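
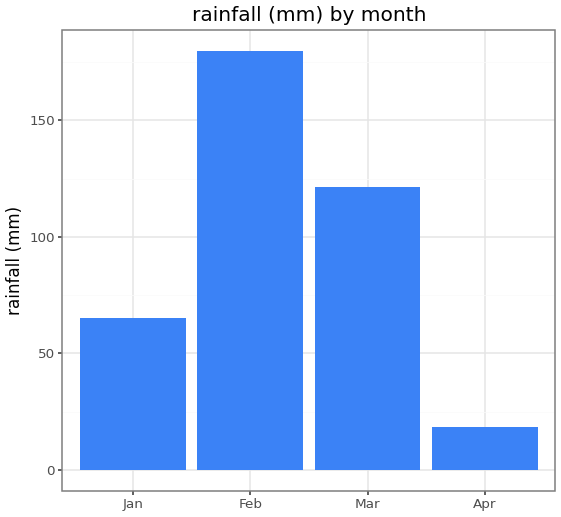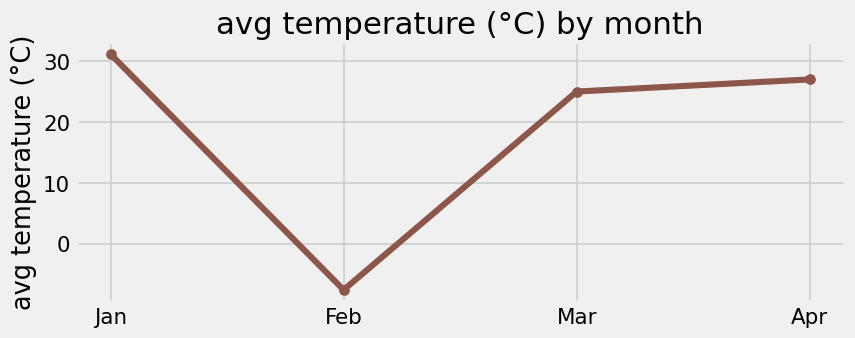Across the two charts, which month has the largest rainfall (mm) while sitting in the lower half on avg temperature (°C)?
Chart 2 median avg temperature (°C) ≈ 25; below-median months: Feb, Mar. Among those, Feb has the highest rainfall (mm) (≈ 180).

Feb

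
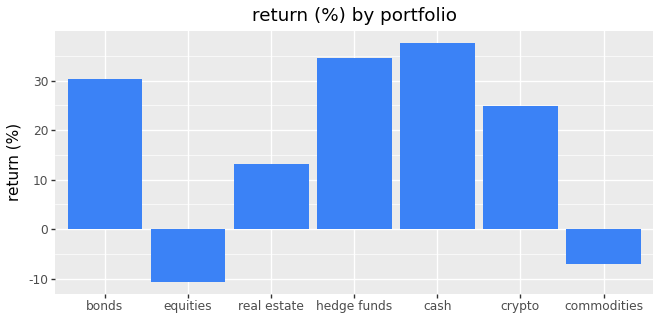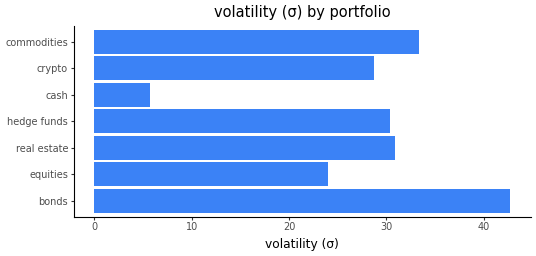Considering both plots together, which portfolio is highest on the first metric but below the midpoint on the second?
Chart 2 median volatility (σ) ≈ 30; below-median portfolios: equities, cash, crypto. Among those, cash has the highest return (%) (≈ 40).

cash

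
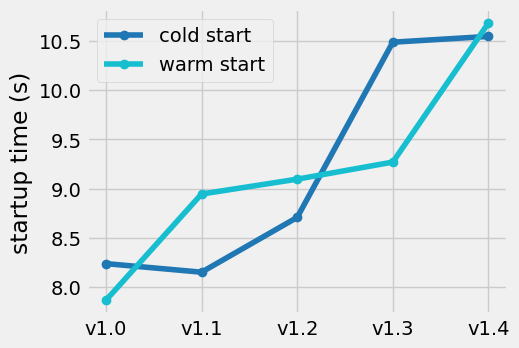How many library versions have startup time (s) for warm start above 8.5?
Above 8.5: v1.1, v1.2, v1.3, v1.4.

4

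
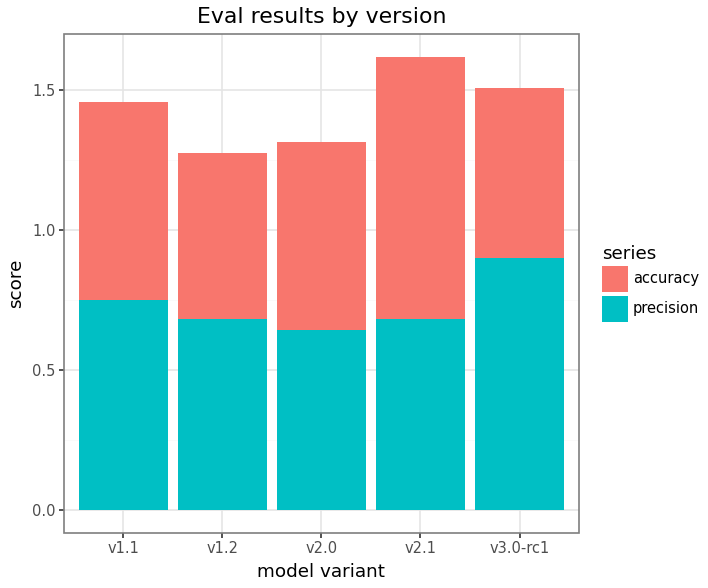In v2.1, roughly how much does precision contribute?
≈ 0.6

precision top ≈ 0.6, bottom ≈ 0.0; segment ≈ 0.6.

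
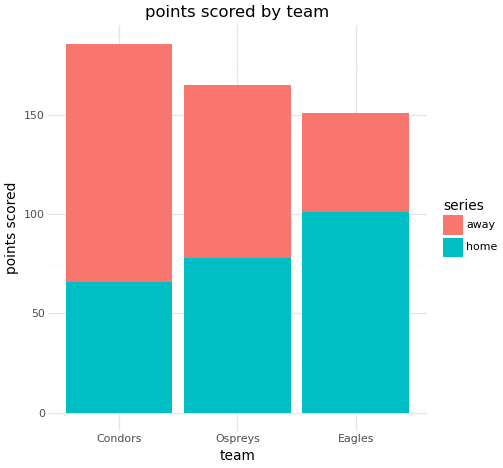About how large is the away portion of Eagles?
≈ 60

away top ≈ 160, bottom ≈ 100; segment ≈ 60.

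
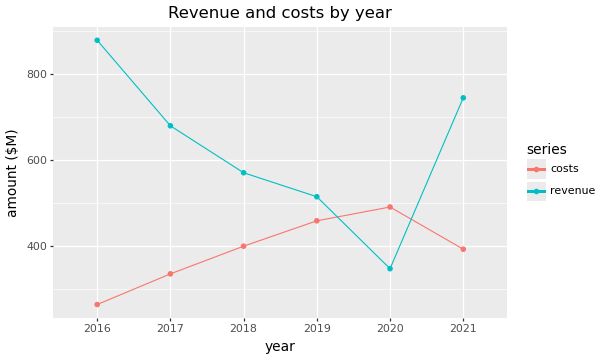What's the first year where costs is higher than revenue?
2020

2019: costs ≈ 500 vs revenue ≈ 500 (not yet); 2020: costs ≈ 500 vs revenue ≈ 300 (first crossover).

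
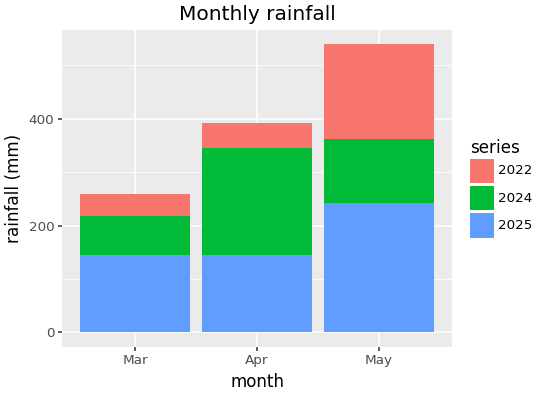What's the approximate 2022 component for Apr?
2022 top ≈ 400, bottom ≈ 350; segment ≈ 50.

≈ 50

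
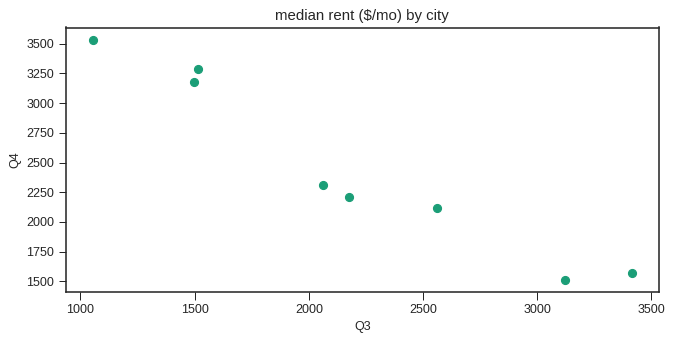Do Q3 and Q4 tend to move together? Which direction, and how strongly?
negative, strong

Points are negatively correlated; strong (|r| ≈ 1.0).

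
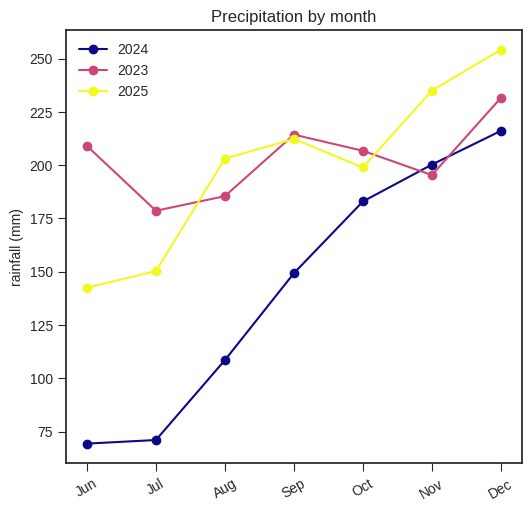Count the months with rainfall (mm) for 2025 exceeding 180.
5

Above 180: Aug, Sep, Oct, Nov, Dec.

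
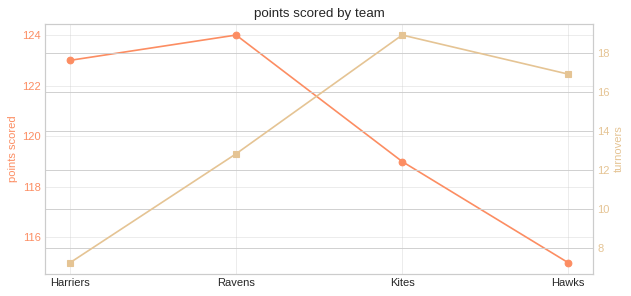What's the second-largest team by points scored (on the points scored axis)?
Top 3 (on the points scored axis): Ravens ≈ 124, Harriers ≈ 123, Kites ≈ 119.

Harriers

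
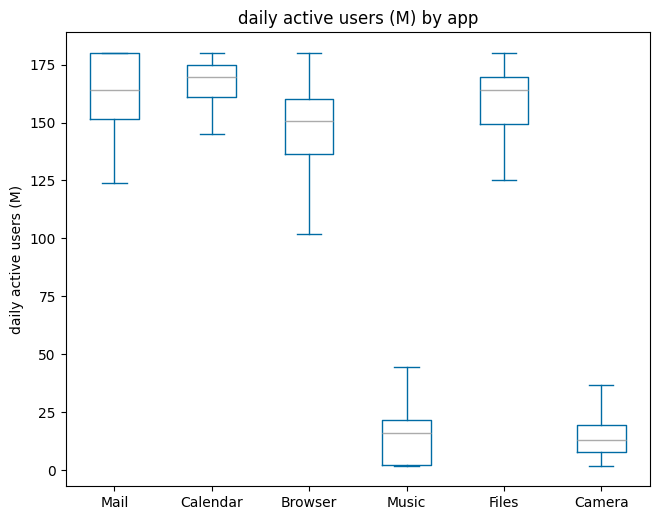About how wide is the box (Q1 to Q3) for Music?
Q3 ≈ 20, Q1 ≈ 0; IQR ≈ 20.

≈ 20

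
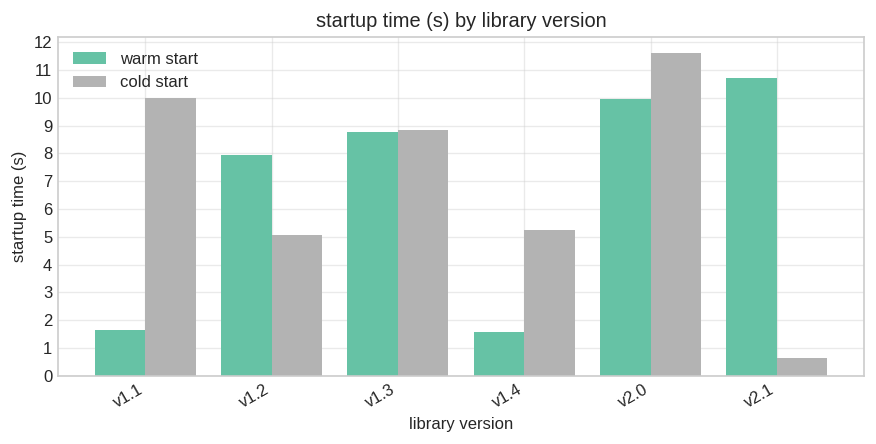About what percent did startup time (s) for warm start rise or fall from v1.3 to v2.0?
≈ +11.1%

v1.3 ≈ 9, v2.0 ≈ 10; (10 − 9) / 9 ≈ +11.1%.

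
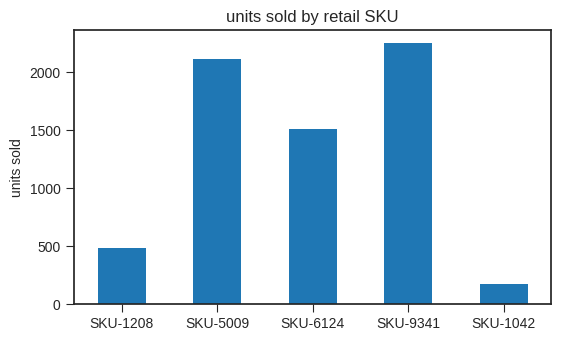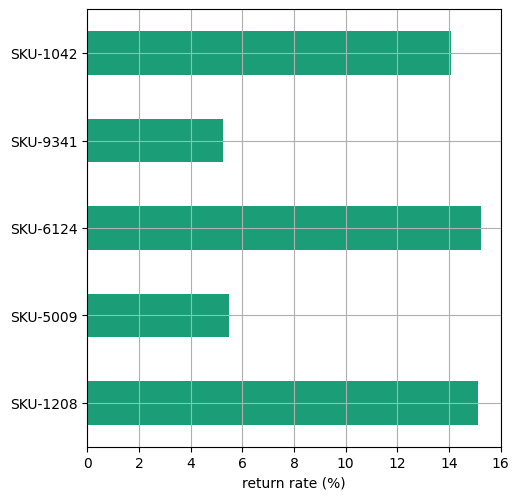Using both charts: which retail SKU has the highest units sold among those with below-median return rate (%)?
SKU-9341

Chart 2 median return rate (%) ≈ 14; below-median retail SKUs: SKU-5009, SKU-9341. Among those, SKU-9341 has the highest units sold (≈ 2500).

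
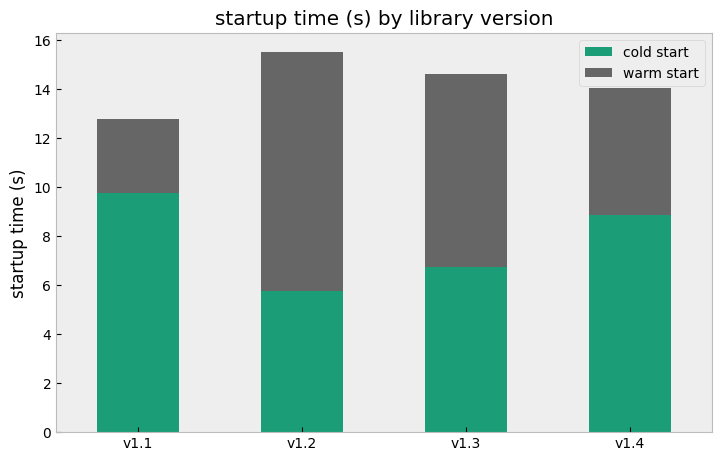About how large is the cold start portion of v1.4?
≈ 8

cold start top ≈ 8, bottom ≈ 0; segment ≈ 8.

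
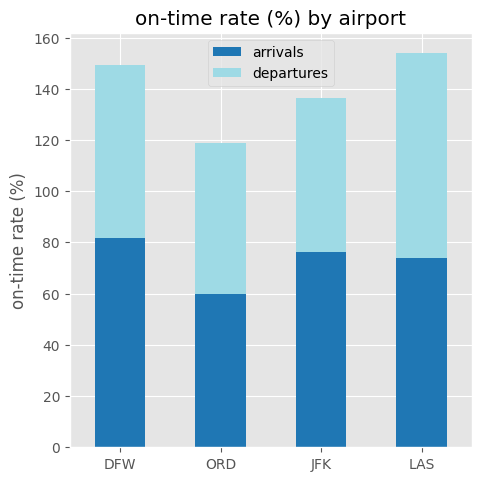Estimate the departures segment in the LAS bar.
≈ 80

departures top ≈ 160, bottom ≈ 80; segment ≈ 80.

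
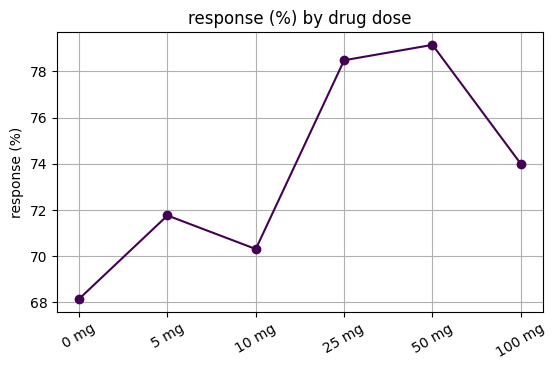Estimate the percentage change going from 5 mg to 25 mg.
5 mg ≈ 72, 25 mg ≈ 78; (78 − 72) / 72 ≈ +8.3%.

≈ +8.3%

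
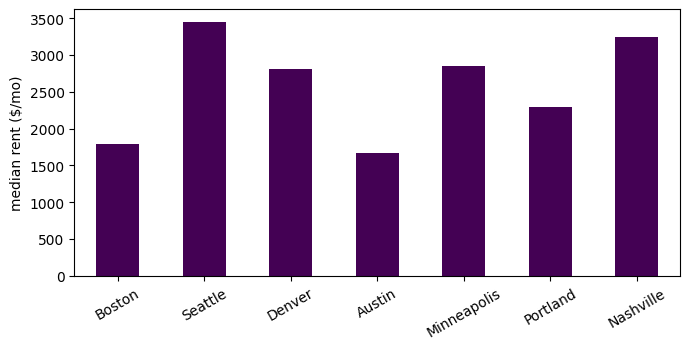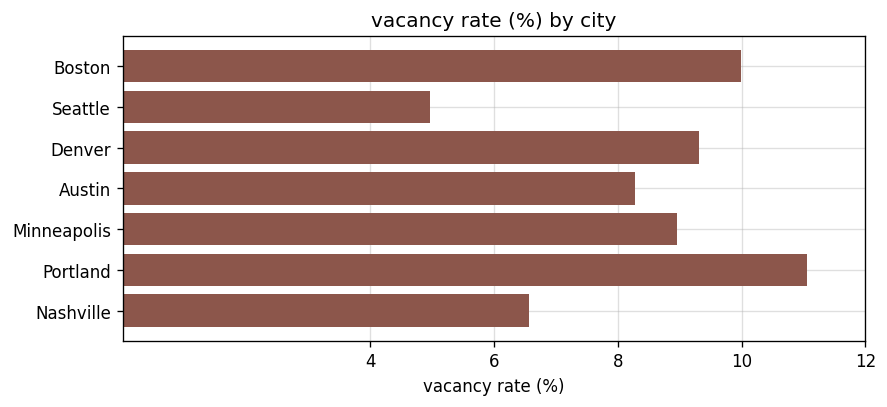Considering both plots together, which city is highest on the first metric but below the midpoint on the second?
Chart 2 median vacancy rate (%) ≈ 8; below-median cities: Seattle, Austin, Nashville. Among those, Seattle has the highest median rent ($/mo) (≈ 3500).

Seattle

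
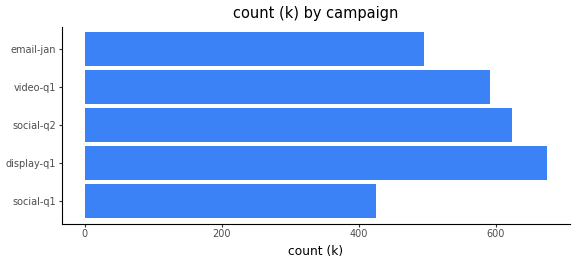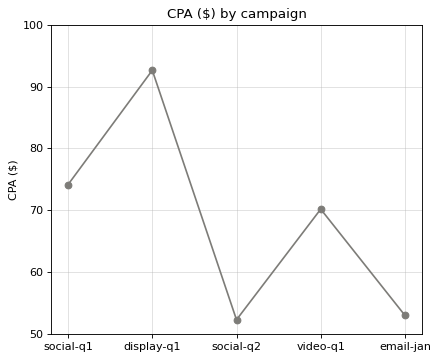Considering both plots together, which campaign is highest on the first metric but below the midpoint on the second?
social-q2

Chart 2 median CPA ($) ≈ 70; below-median campaigns: social-q2, email-jan. Among those, social-q2 has the highest count (k) (≈ 600).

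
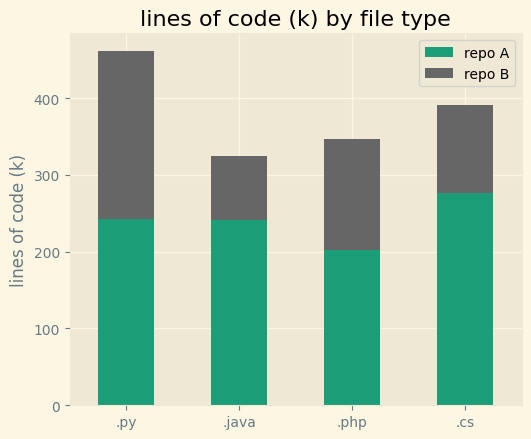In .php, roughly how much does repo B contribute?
≈ 150

repo B top ≈ 350, bottom ≈ 200; segment ≈ 150.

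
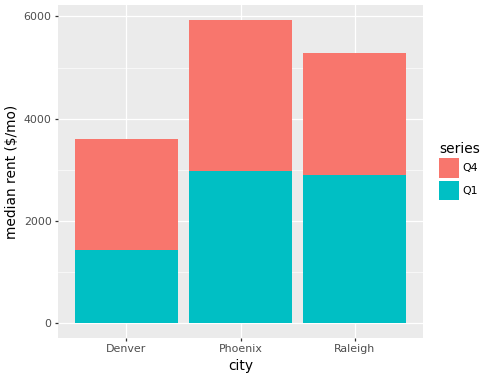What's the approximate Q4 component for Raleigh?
≈ 2500

Q4 top ≈ 5500, bottom ≈ 3000; segment ≈ 2500.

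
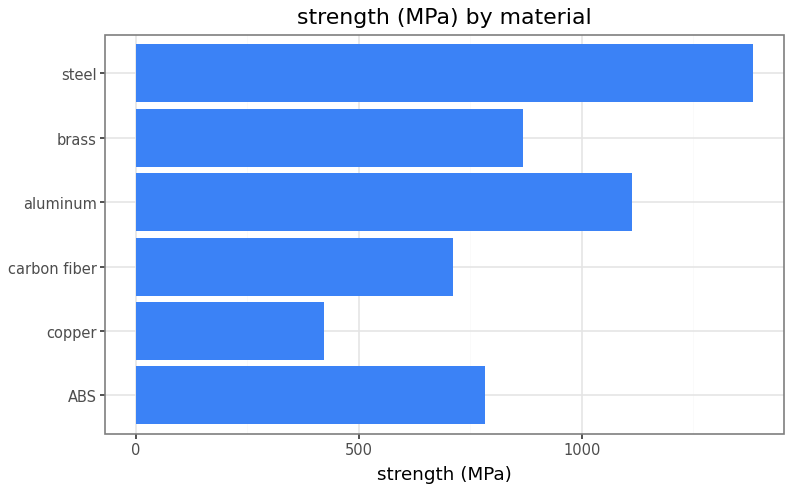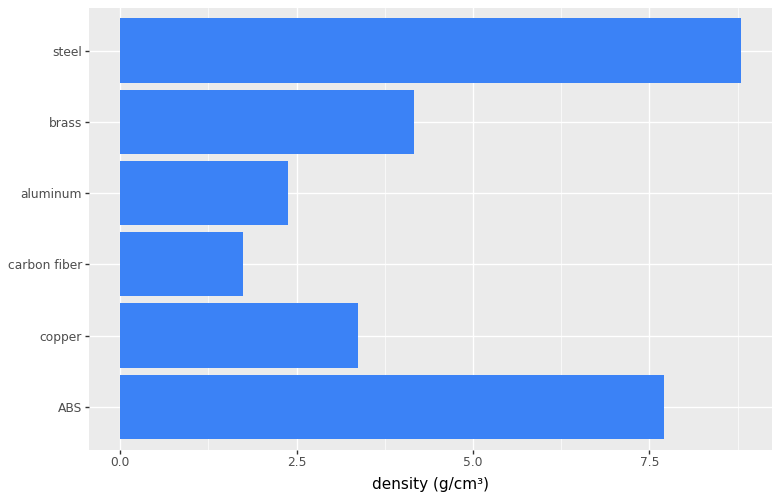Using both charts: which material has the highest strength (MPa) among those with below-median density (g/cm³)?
Chart 2 median density (g/cm³) ≈ 4; below-median materials: copper, carbon fiber, aluminum. Among those, aluminum has the highest strength (MPa) (≈ 1200).

aluminum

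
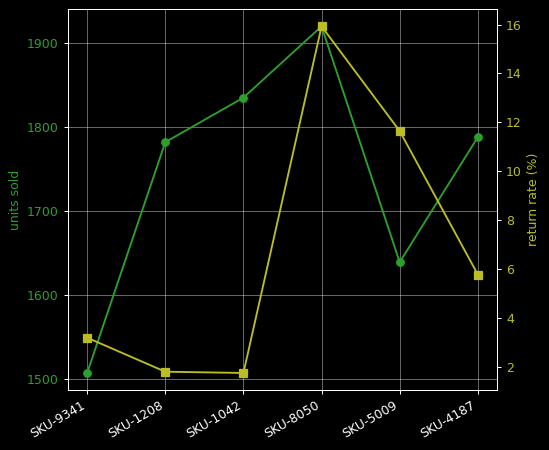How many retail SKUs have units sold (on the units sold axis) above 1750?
4

Above 1750: SKU-1208, SKU-1042, SKU-8050, SKU-4187.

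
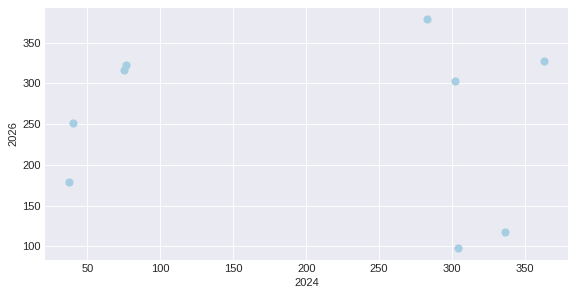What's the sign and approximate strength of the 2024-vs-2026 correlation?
Points are roughly uncorrelated; weak (|r| ≈ 0.1).

no clear correlation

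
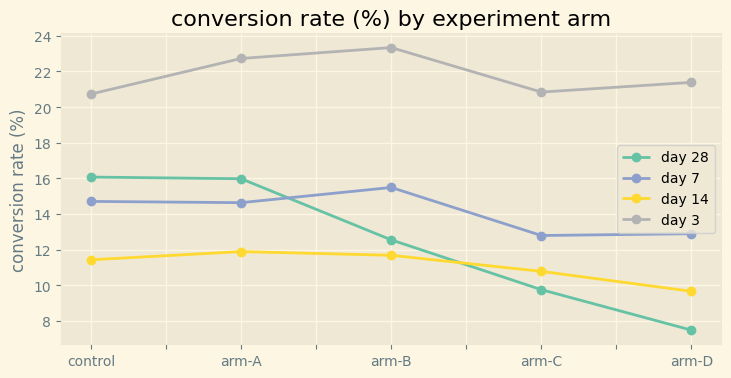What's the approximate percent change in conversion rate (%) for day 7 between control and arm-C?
≈ -14.3%

control ≈ 14, arm-C ≈ 12; (12 − 14) / 14 ≈ -14.3%.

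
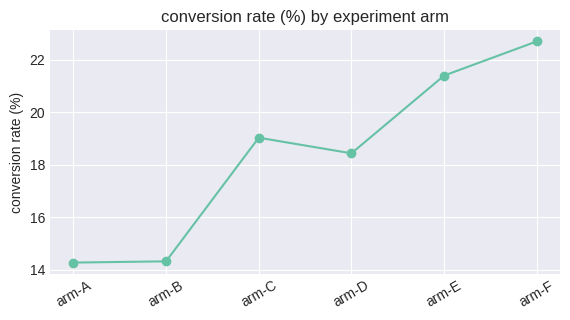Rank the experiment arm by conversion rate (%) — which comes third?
Top 4: arm-F ≈ 23, arm-E ≈ 21, arm-C ≈ 19, arm-D ≈ 18.

arm-C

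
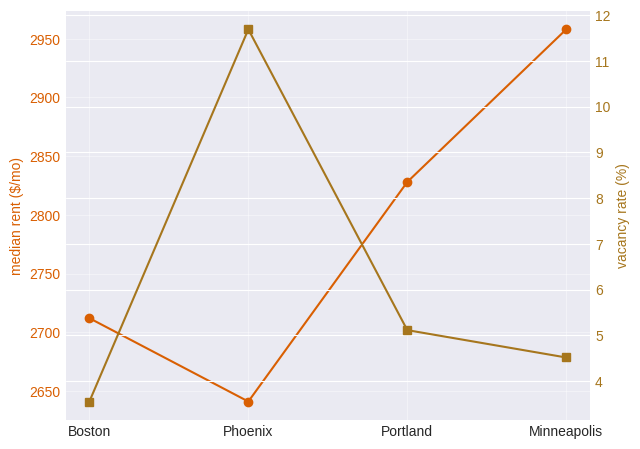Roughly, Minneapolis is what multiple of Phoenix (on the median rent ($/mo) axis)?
≈ 1.11×

Minneapolis ≈ 2950, Phoenix ≈ 2650; 2950/2650 ≈ 1.11.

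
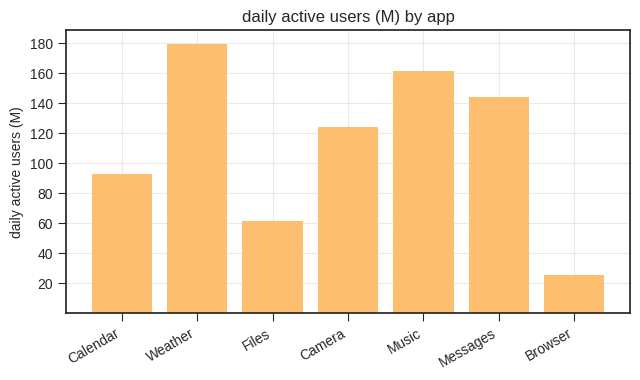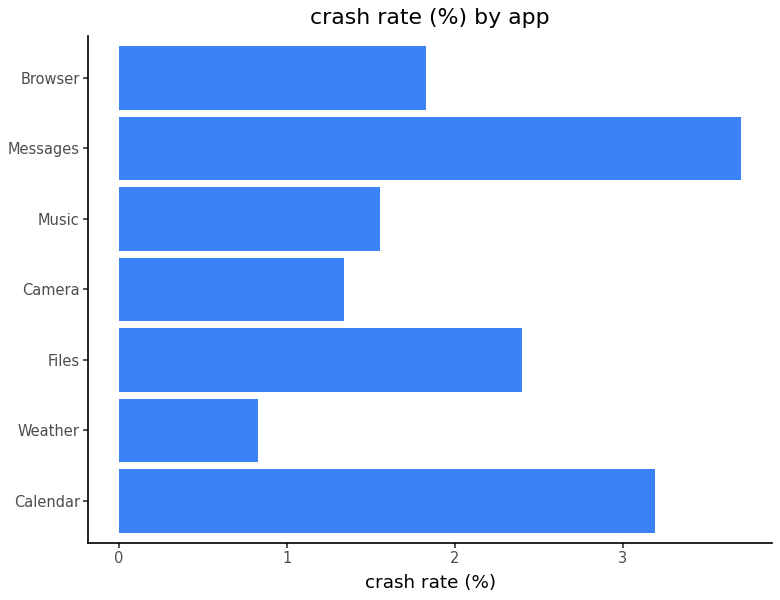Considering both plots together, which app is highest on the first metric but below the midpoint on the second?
Chart 2 median crash rate (%) ≈ 2; below-median apps: Weather, Camera, Music. Among those, Weather has the highest daily active users (M) (≈ 180).

Weather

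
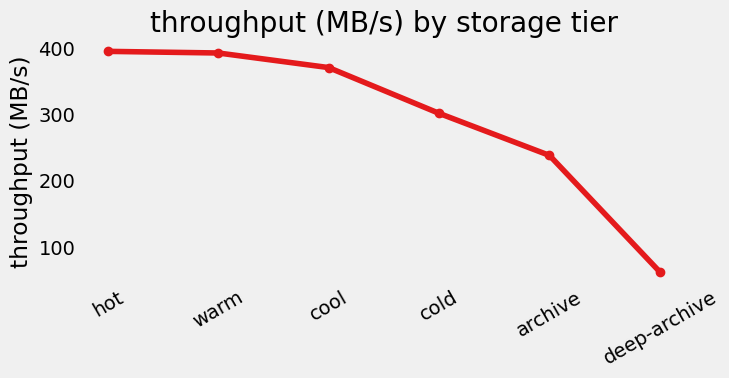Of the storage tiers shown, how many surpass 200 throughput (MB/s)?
Above 200: hot, warm, cool, cold, archive.

5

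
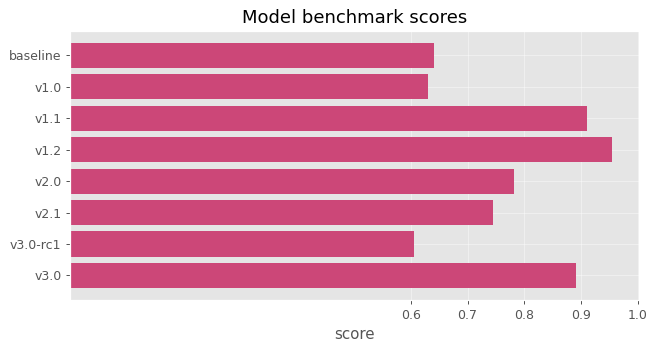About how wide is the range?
Max v1.2 ≈ 1.0, min v3.0-rc1 ≈ 0.6; range ≈ 0.4.

≈ 0.4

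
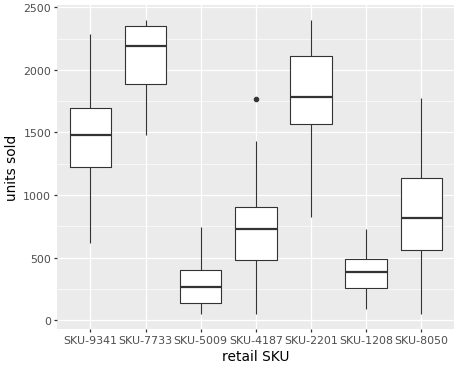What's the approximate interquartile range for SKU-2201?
≈ 600

Q3 ≈ 2200, Q1 ≈ 1600; IQR ≈ 600.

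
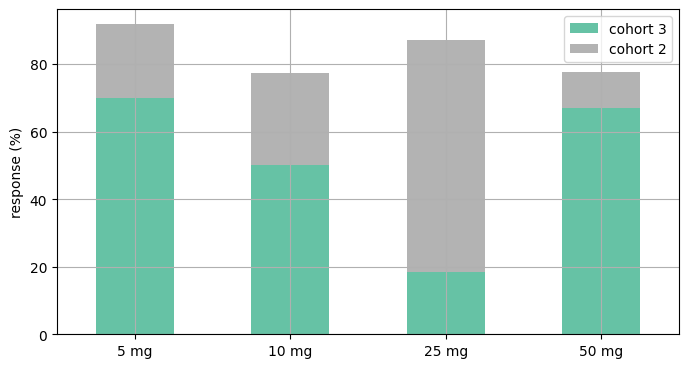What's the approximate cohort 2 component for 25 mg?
≈ 70

cohort 2 top ≈ 90, bottom ≈ 20; segment ≈ 70.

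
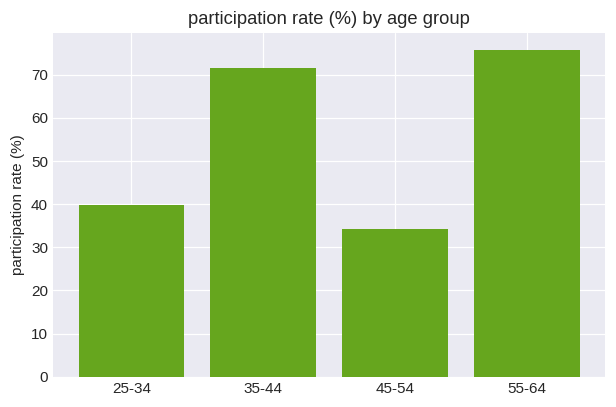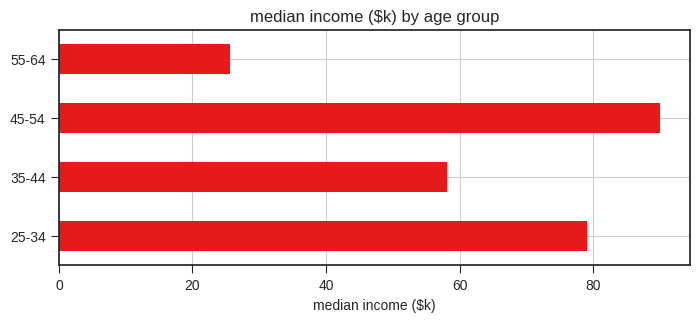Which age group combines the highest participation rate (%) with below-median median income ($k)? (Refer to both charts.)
Chart 2 median median income ($k) ≈ 70; below-median age groups: 35-44, 55-64. Among those, 55-64 has the highest participation rate (%) (≈ 80).

55-64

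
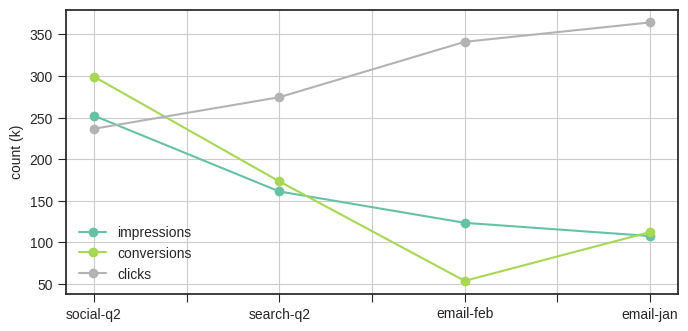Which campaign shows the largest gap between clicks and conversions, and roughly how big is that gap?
email-feb, ≈ 300 k

email-feb: clicks ≈ 350, conversions ≈ 50 → gap ≈ 300. Next-largest (email-jan) is only ≈ 250.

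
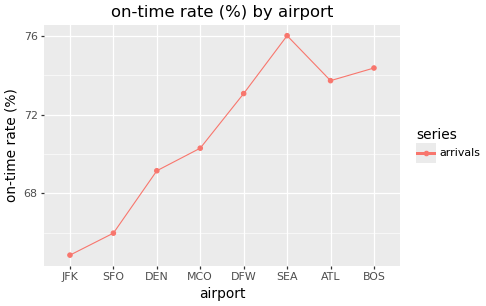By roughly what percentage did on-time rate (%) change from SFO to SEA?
SFO ≈ 66, SEA ≈ 76; (76 − 66) / 66 ≈ +15.2%.

≈ +15.2%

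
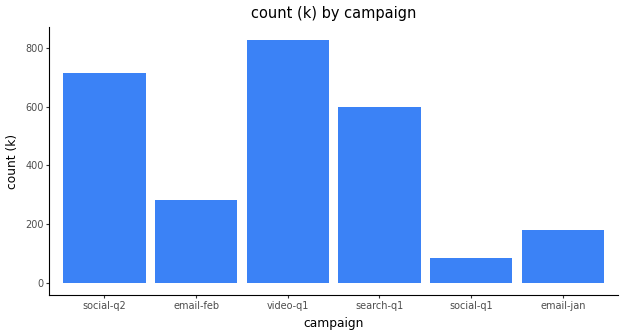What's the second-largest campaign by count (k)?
Top 3: video-q1 ≈ 800, social-q2 ≈ 700, search-q1 ≈ 600.

social-q2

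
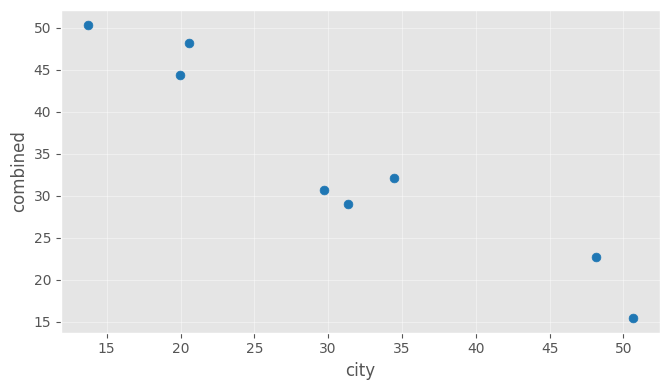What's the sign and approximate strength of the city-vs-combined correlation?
Points are negatively correlated; strong (|r| ≈ 1.0).

negative, strong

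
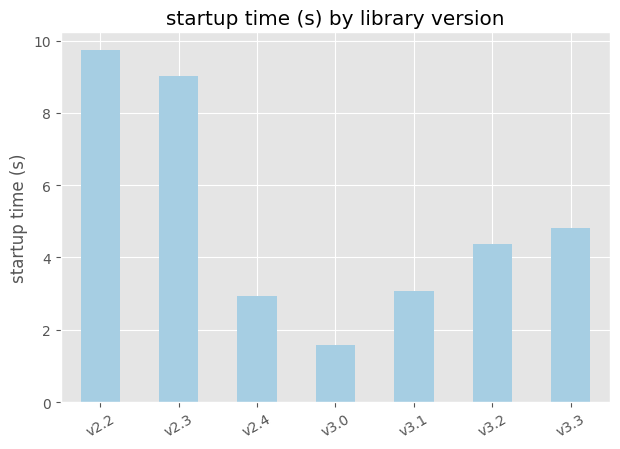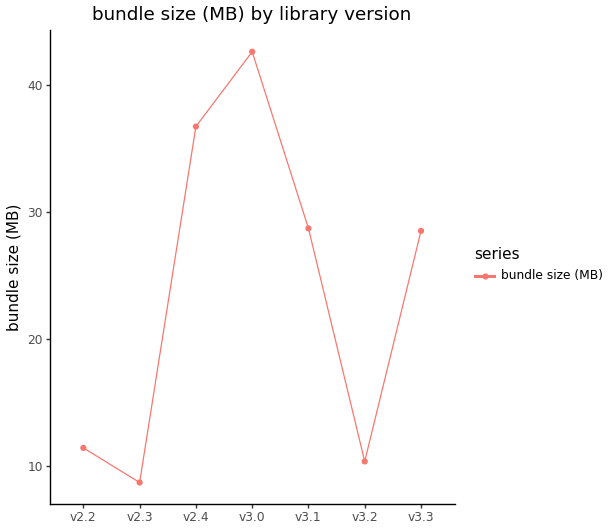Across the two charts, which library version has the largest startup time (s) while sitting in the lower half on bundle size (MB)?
v2.2

Chart 2 median bundle size (MB) ≈ 30; below-median library versions: v2.2, v2.3, v3.2. Among those, v2.2 has the highest startup time (s) (≈ 10).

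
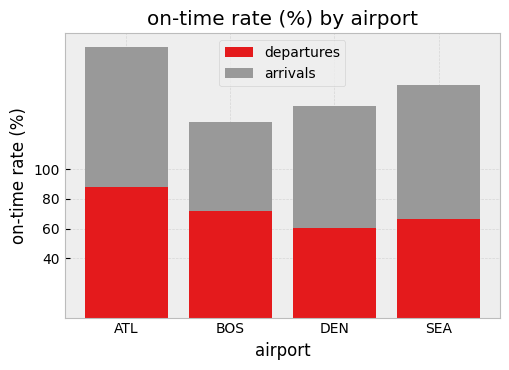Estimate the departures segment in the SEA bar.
≈ 60

departures top ≈ 60, bottom ≈ 0; segment ≈ 60.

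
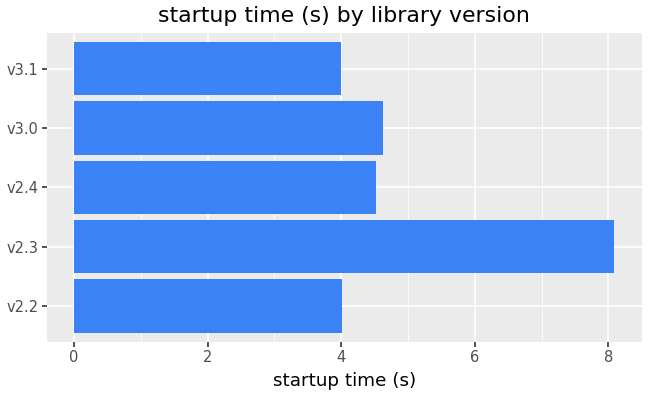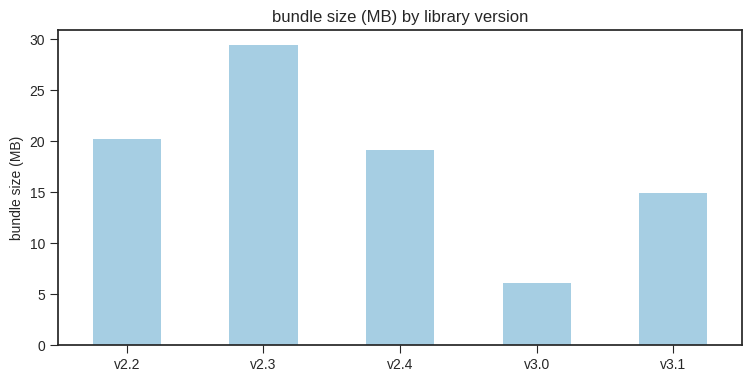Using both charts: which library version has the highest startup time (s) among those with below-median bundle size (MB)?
Chart 2 median bundle size (MB) ≈ 20; below-median library versions: v3.0, v3.1. Among those, v3.0 has the highest startup time (s) (≈ 5).

v3.0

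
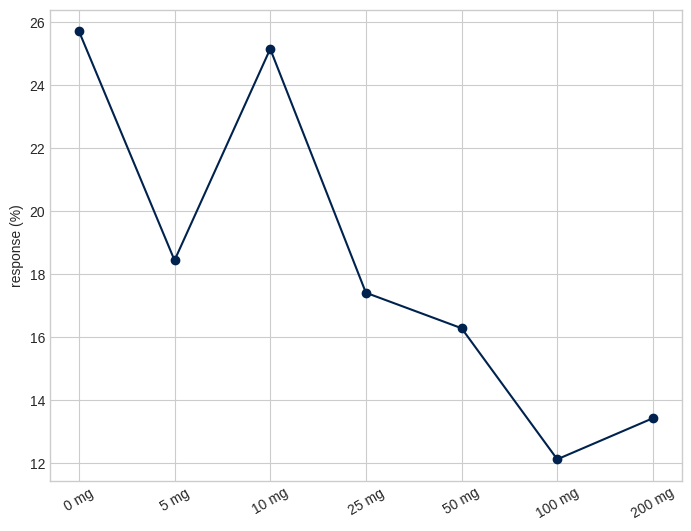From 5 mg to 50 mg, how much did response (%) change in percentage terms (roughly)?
≈ -11.1%

5 mg ≈ 18, 50 mg ≈ 16; (16 − 18) / 18 ≈ -11.1%.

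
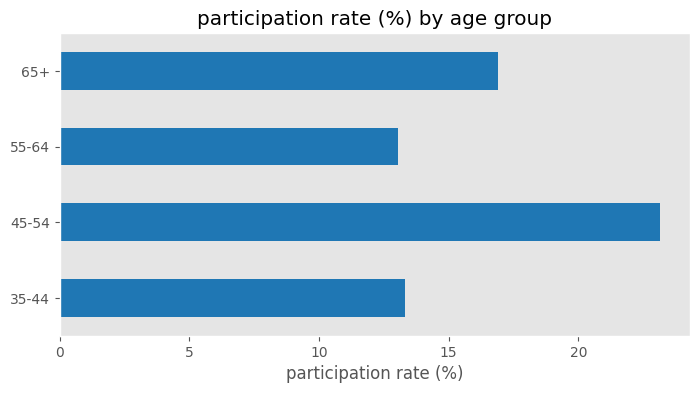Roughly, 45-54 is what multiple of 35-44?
45-54 ≈ 24, 35-44 ≈ 14; 24/14 ≈ 1.71.

≈ 1.71×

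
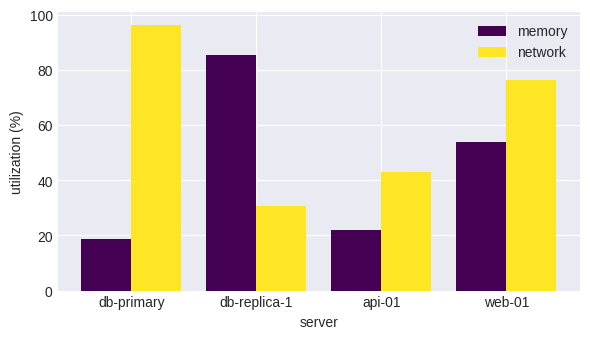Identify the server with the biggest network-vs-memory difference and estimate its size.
db-primary: network ≈ 100, memory ≈ 20 → gap ≈ 80. Next-largest (db-replica-1) is only ≈ 60.

db-primary, ≈ 80 %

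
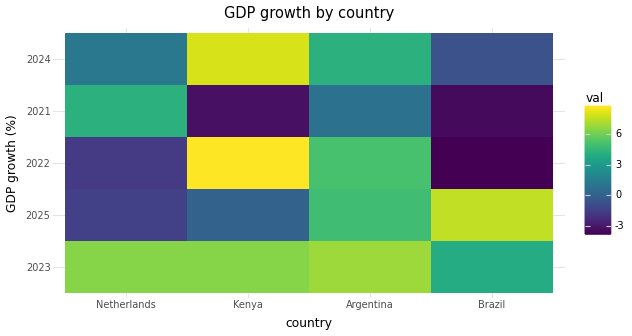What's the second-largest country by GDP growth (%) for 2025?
Top 3 for 2025: Brazil ≈ 8, Argentina ≈ 4, Kenya ≈ 0.

Argentina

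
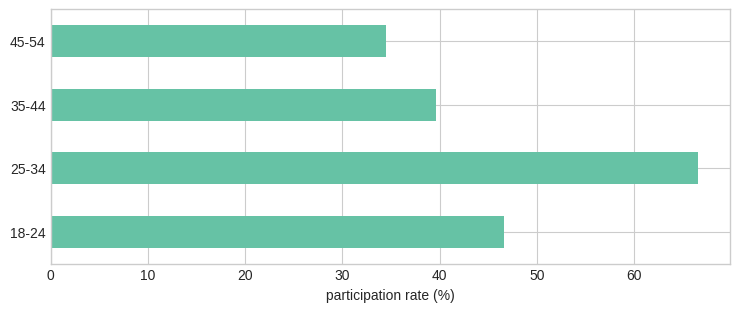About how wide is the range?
Max 25-34 ≈ 70, min 45-54 ≈ 30; range ≈ 40.

≈ 40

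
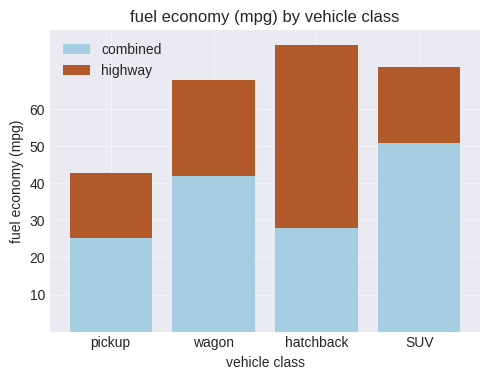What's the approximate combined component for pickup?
≈ 30

combined top ≈ 30, bottom ≈ 0; segment ≈ 30.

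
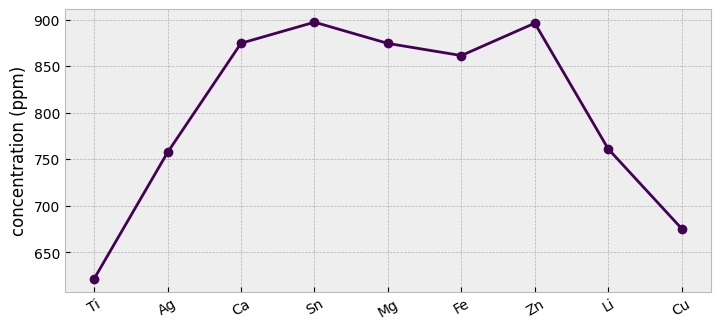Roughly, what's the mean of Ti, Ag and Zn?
≈ 758

(625 + 750 + 900) / 3 ≈ 758.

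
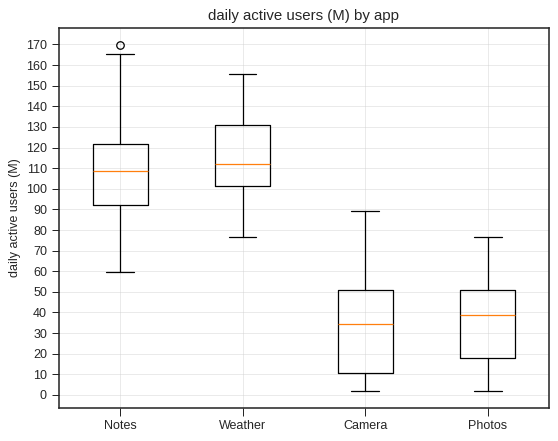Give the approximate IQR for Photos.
≈ 30

Q3 ≈ 50, Q1 ≈ 20; IQR ≈ 30.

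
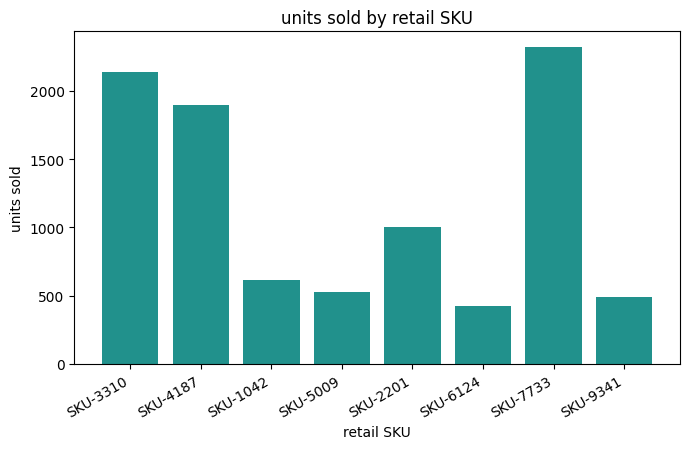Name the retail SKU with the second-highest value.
Top 3: SKU-7733 ≈ 2400, SKU-3310 ≈ 2200, SKU-4187 ≈ 2000.

SKU-3310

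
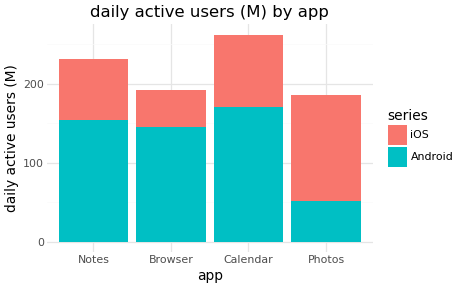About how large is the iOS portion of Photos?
iOS top ≈ 175, bottom ≈ 50; segment ≈ 125.

≈ 125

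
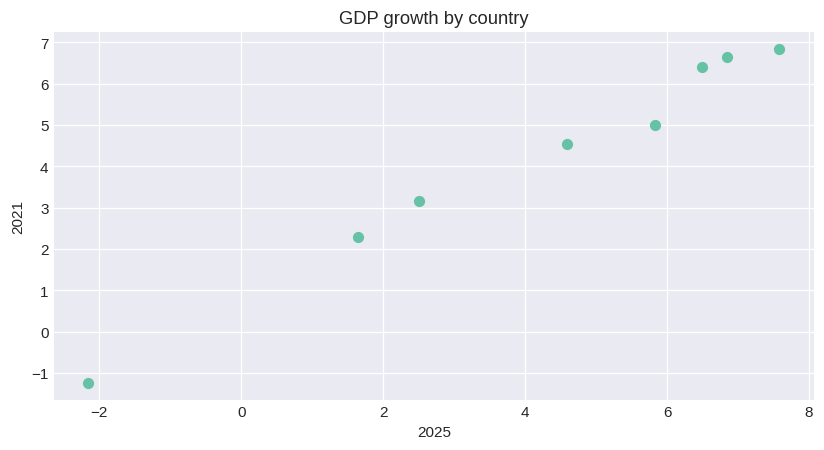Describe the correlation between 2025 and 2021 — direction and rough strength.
Points are positively correlated; strong (|r| ≈ 1.0).

positive, strong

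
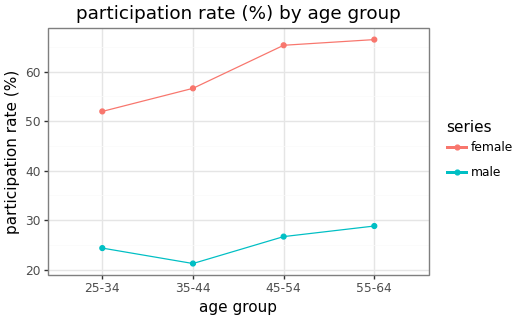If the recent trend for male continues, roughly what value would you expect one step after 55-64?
Last three: 20, 25, 30 → slope ≈ 5/step → next ≈ 35.

≈ 35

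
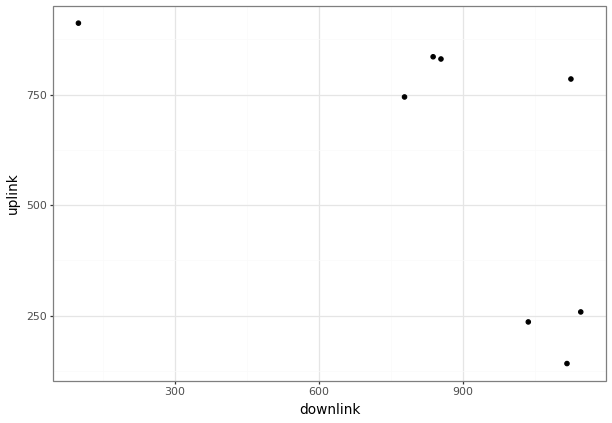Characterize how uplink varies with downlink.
Points are negatively correlated; moderate (|r| ≈ 0.6).

negative, moderate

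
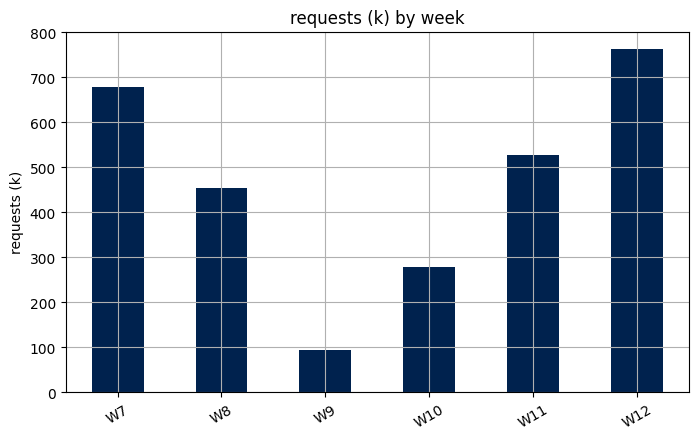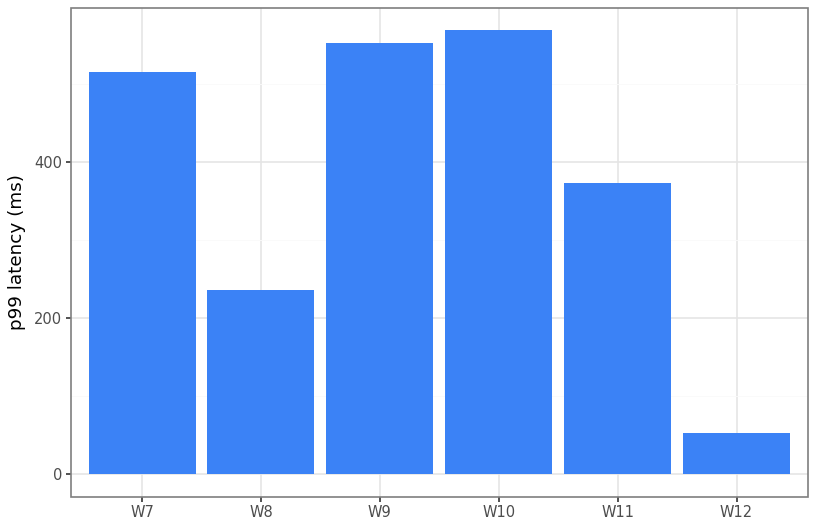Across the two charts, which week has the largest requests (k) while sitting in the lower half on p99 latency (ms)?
Chart 2 median p99 latency (ms) ≈ 400; below-median weeks: W8, W11, W12. Among those, W12 has the highest requests (k) (≈ 800).

W12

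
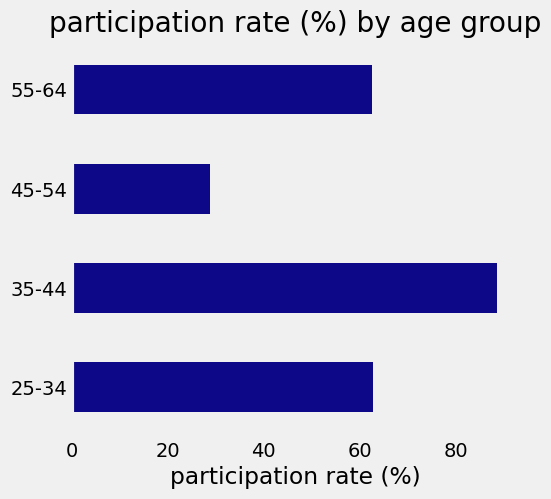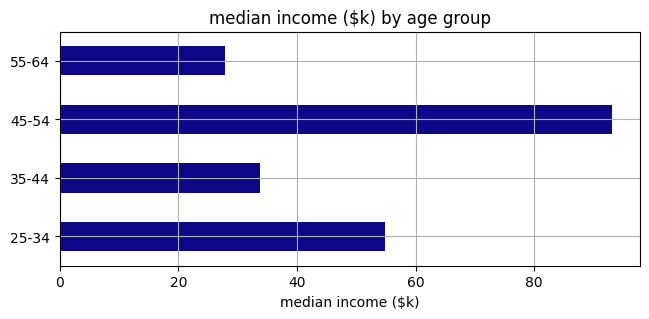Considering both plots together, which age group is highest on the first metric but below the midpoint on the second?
Chart 2 median median income ($k) ≈ 40; below-median age groups: 35-44, 55-64. Among those, 35-44 has the highest participation rate (%) (≈ 90).

35-44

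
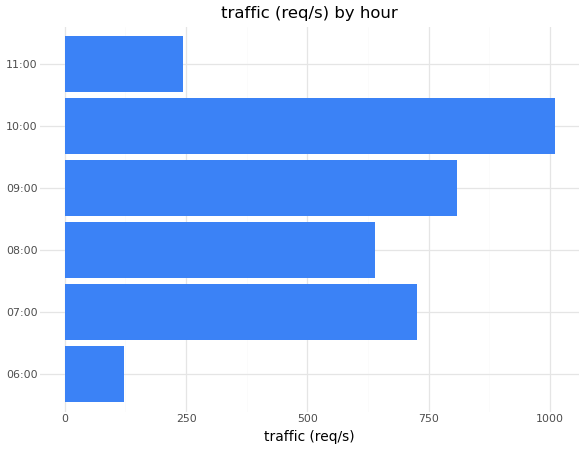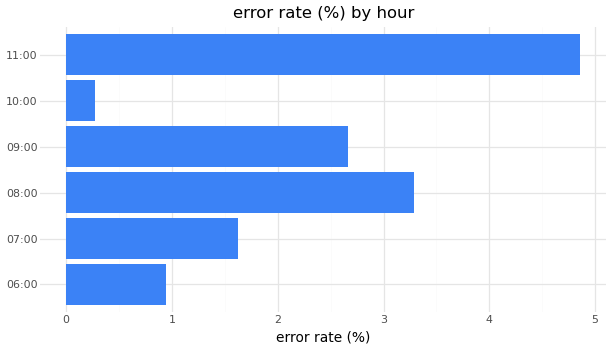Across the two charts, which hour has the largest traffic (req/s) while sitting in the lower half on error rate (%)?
Chart 2 median error rate (%) ≈ 2; below-median hours: 06:00, 07:00, 10:00. Among those, 10:00 has the highest traffic (req/s) (≈ 1000).

10:00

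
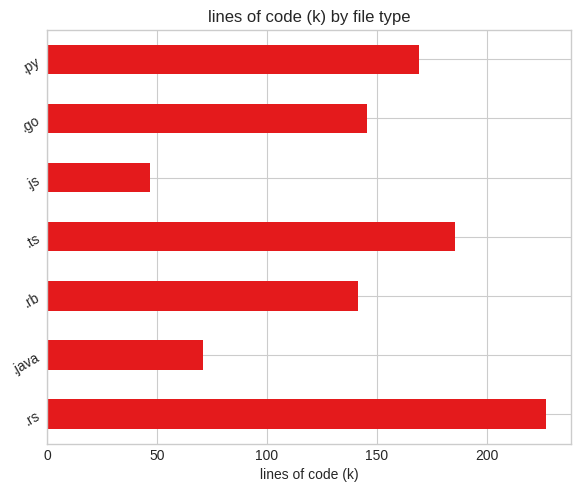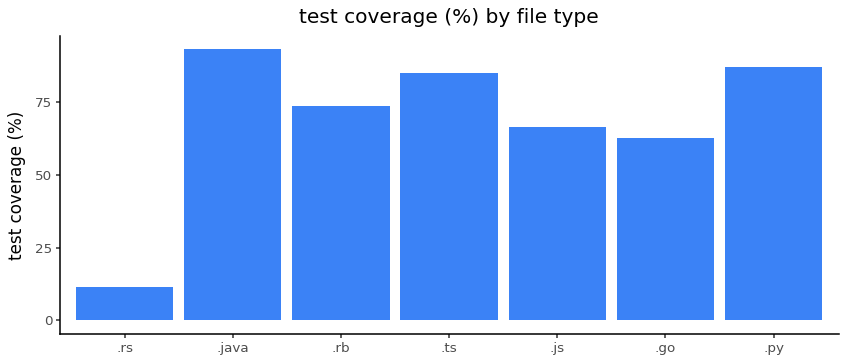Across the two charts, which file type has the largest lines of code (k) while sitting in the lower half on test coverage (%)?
Chart 2 median test coverage (%) ≈ 70; below-median file types: .rs, .js, .go. Among those, .rs has the highest lines of code (k) (≈ 225).

.rs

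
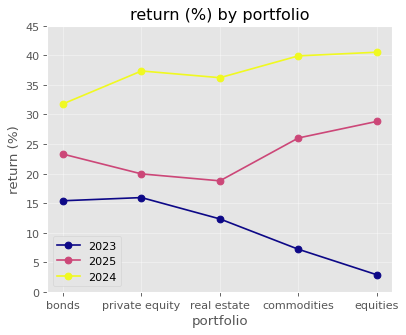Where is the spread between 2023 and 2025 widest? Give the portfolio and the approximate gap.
equities: 2023 ≈ 5, 2025 ≈ 30 → gap ≈ 25. Next-largest (commodities) is only ≈ 20.

equities, ≈ 25 %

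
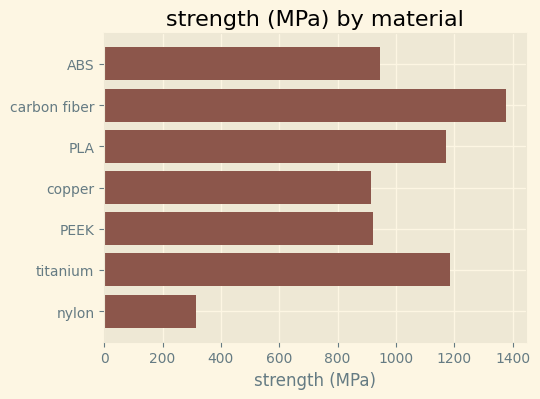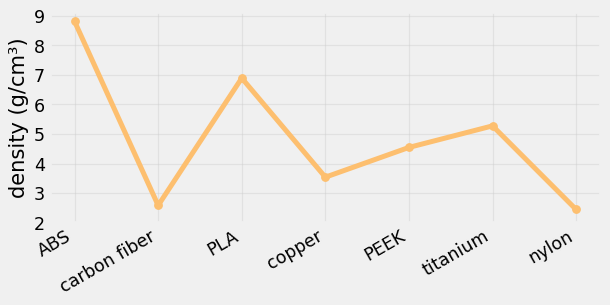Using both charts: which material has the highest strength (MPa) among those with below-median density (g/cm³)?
Chart 2 median density (g/cm³) ≈ 5; below-median materials: carbon fiber, copper, nylon. Among those, carbon fiber has the highest strength (MPa) (≈ 1400).

carbon fiber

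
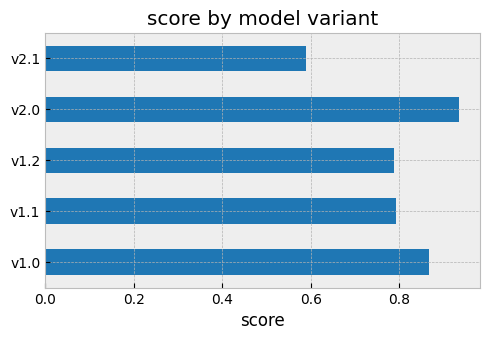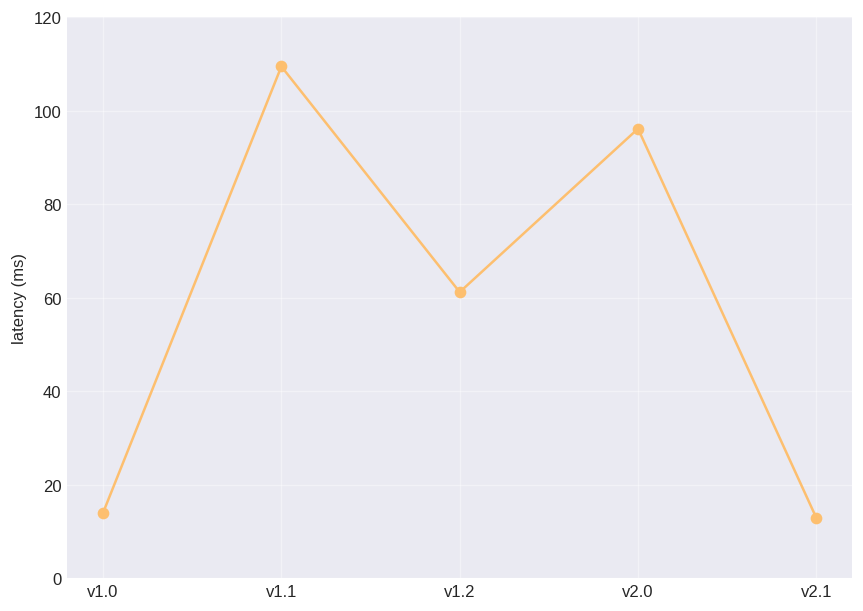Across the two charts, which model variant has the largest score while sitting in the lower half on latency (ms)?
Chart 2 median latency (ms) ≈ 60; below-median model variants: v1.0, v2.1. Among those, v1.0 has the highest score (≈ 0.9).

v1.0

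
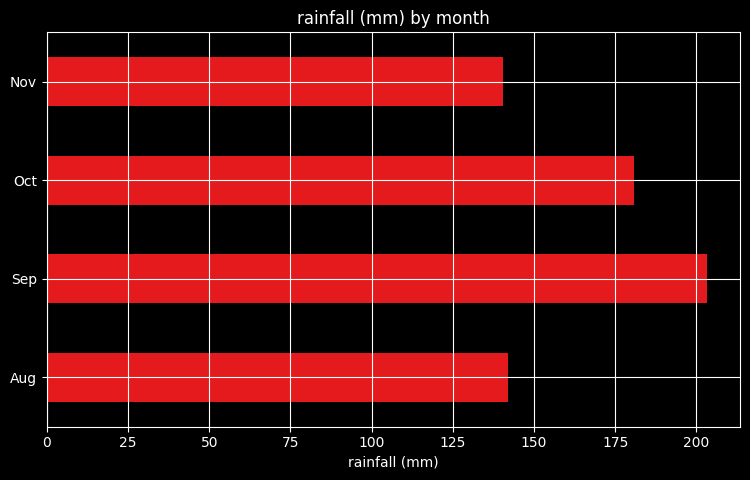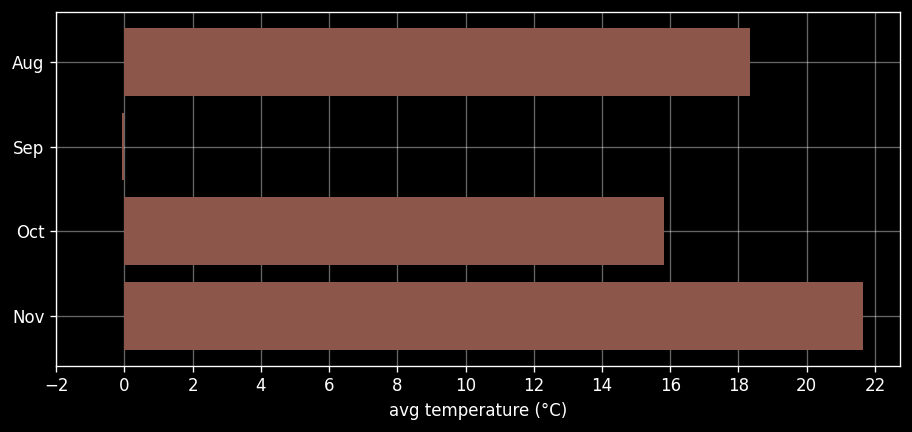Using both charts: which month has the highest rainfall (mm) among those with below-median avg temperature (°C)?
Chart 2 median avg temperature (°C) ≈ 18; below-median months: Sep, Oct. Among those, Sep has the highest rainfall (mm) (≈ 200).

Sep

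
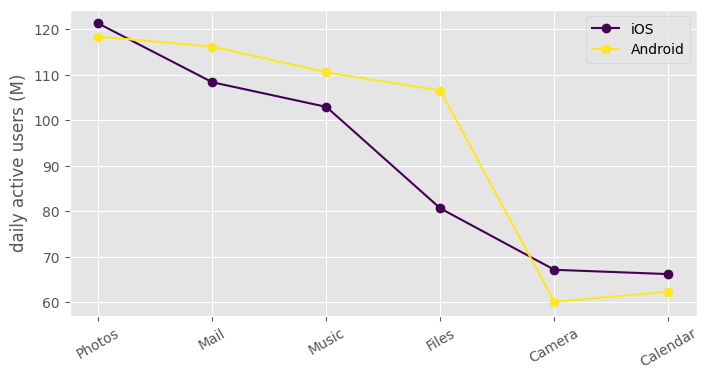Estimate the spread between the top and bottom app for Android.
Max Photos ≈ 120, min Camera ≈ 60; range ≈ 60.

≈ 60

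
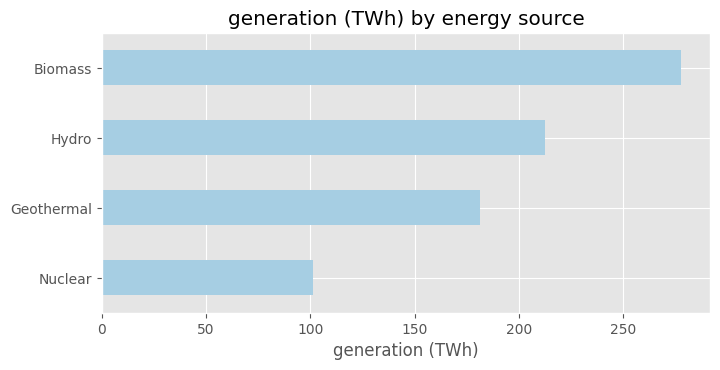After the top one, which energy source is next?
Hydro

Top 3: Biomass ≈ 275, Hydro ≈ 225, Geothermal ≈ 175.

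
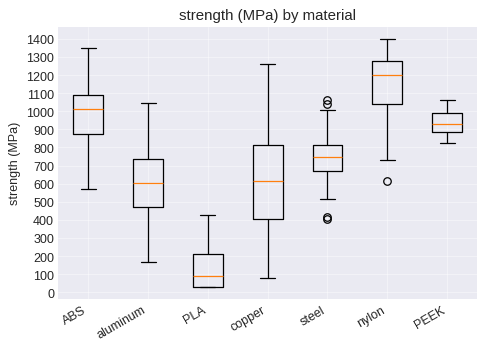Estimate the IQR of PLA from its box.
Q3 ≈ 200, Q1 ≈ 0; IQR ≈ 200.

≈ 200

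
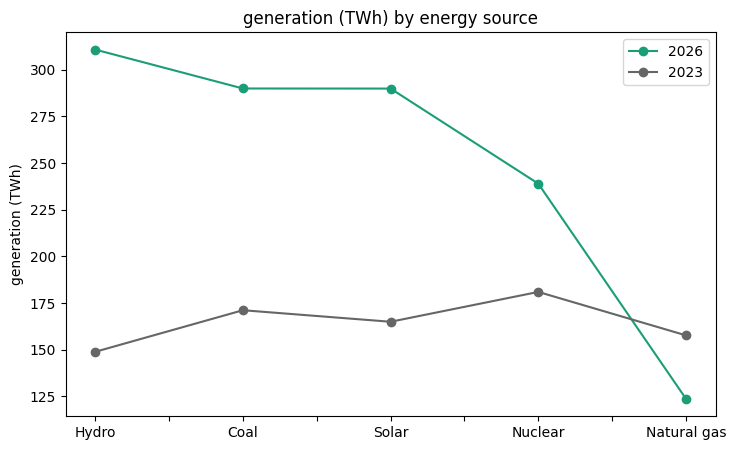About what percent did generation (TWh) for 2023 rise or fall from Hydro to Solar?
≈ +14.3%

Hydro ≈ 140, Solar ≈ 160; (160 − 140) / 140 ≈ +14.3%.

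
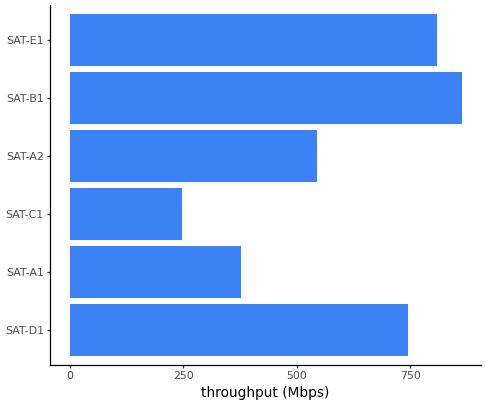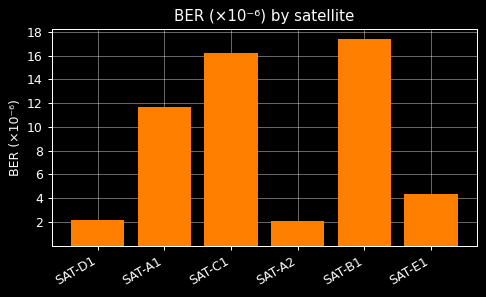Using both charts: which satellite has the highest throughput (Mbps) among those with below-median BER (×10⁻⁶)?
Chart 2 median BER (×10⁻⁶) ≈ 8; below-median satellites: SAT-D1, SAT-A2, SAT-E1. Among those, SAT-E1 has the highest throughput (Mbps) (≈ 800).

SAT-E1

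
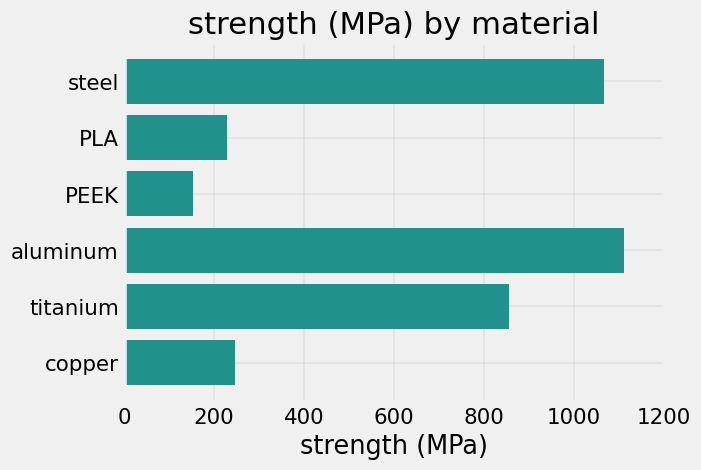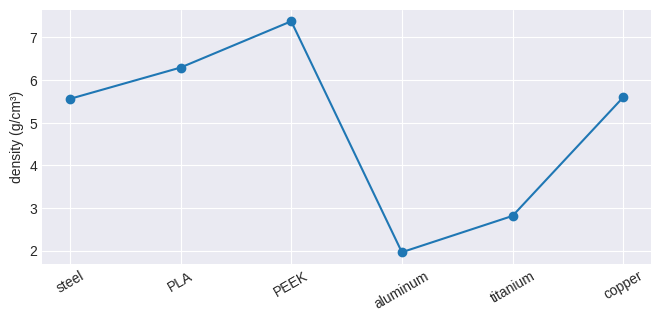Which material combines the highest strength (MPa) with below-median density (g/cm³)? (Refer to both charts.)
aluminum

Chart 2 median density (g/cm³) ≈ 6; below-median materials: steel, aluminum, titanium. Among those, aluminum has the highest strength (MPa) (≈ 1200).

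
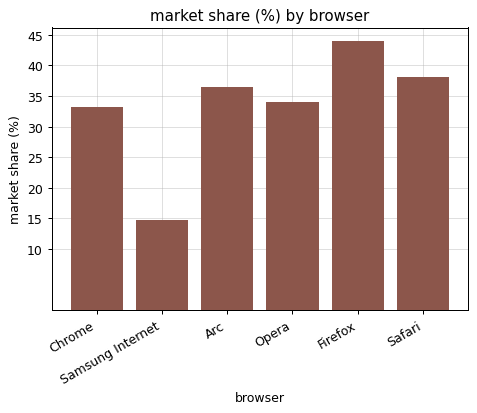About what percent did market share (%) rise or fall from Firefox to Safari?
Firefox ≈ 45, Safari ≈ 40; (40 − 45) / 45 ≈ -11.1%.

≈ -11.1%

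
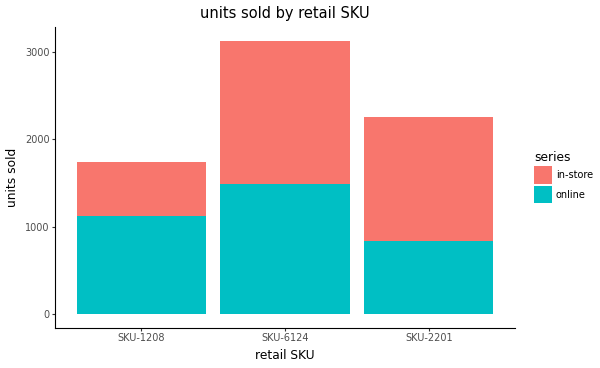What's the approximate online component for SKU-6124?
≈ 1500

online top ≈ 1500, bottom ≈ 0; segment ≈ 1500.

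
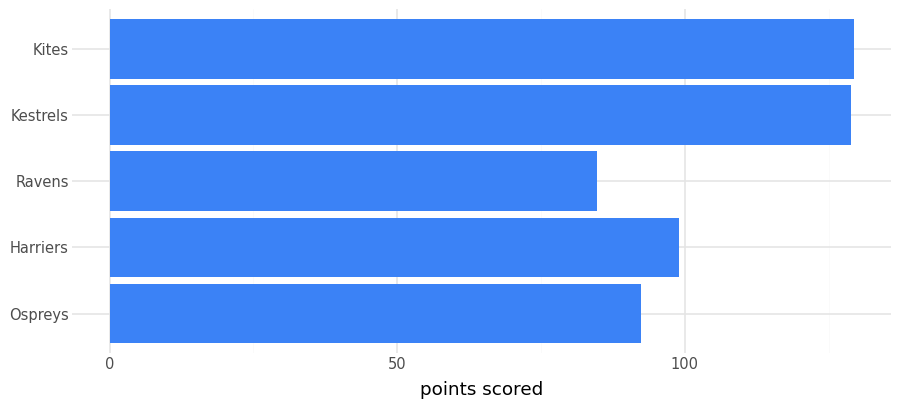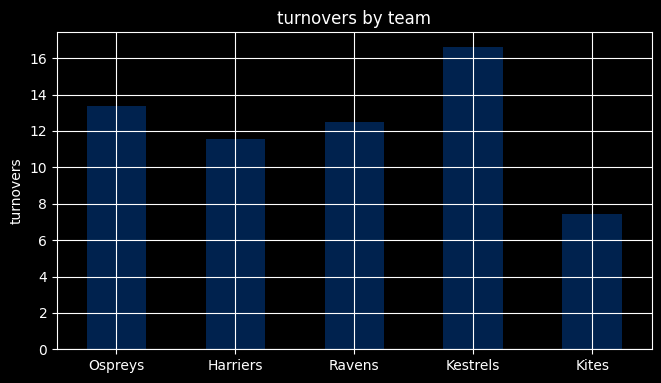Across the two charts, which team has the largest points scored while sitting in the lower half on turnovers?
Kites

Chart 2 median turnovers ≈ 12; below-median teams: Harriers, Kites. Among those, Kites has the highest points scored (≈ 120).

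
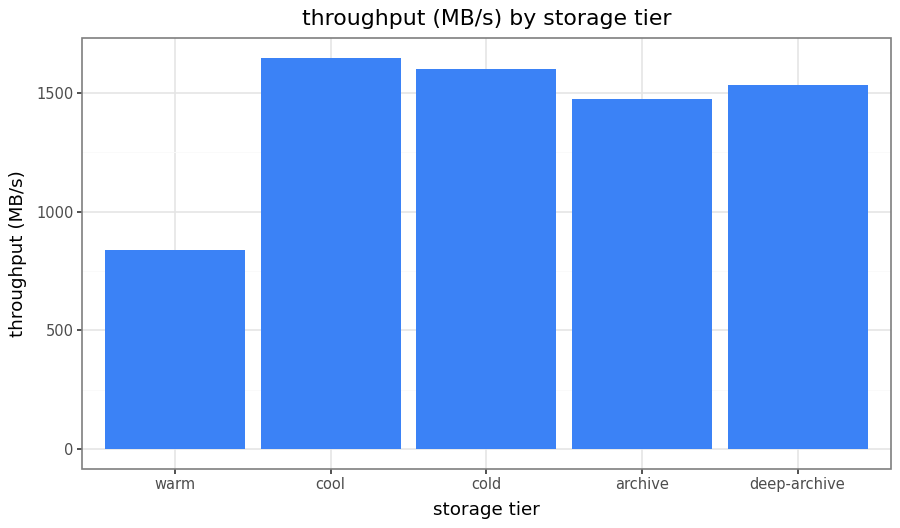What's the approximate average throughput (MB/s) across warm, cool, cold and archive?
(800 + 1600 + 1600 + 1400) / 4 ≈ 1350.

≈ 1350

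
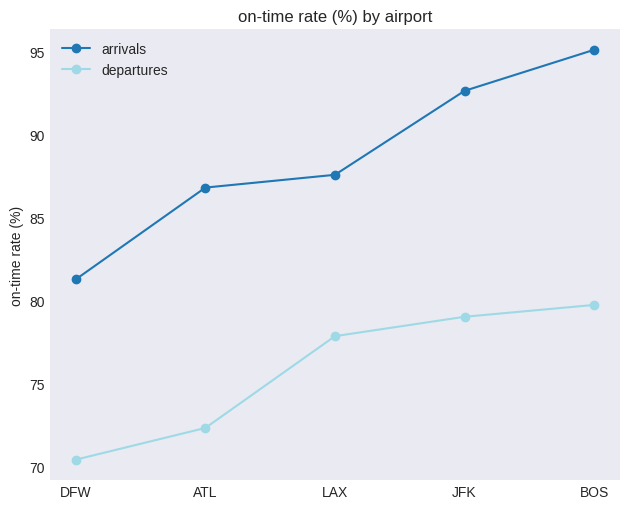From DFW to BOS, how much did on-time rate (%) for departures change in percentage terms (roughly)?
DFW ≈ 70, BOS ≈ 80; (80 − 70) / 70 ≈ +14.3%.

≈ +14.3%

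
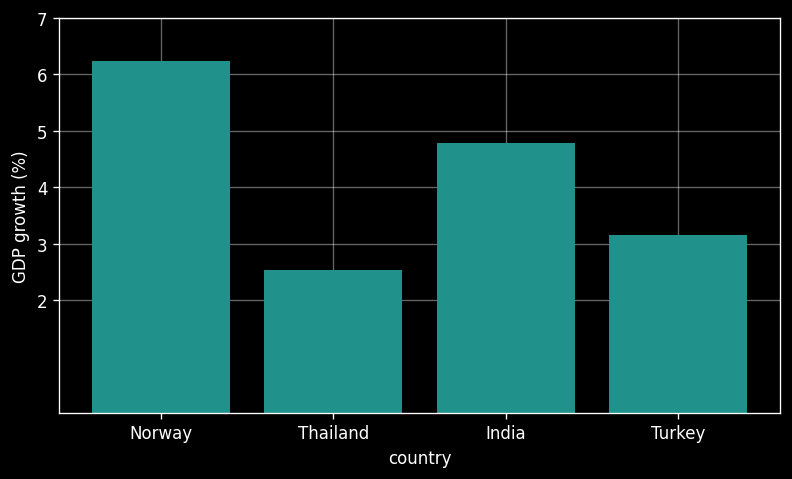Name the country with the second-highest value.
Top 3: Norway ≈ 6, India ≈ 5, Turkey ≈ 3.

India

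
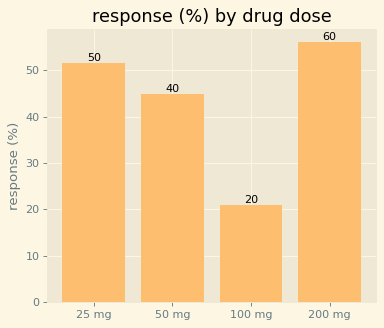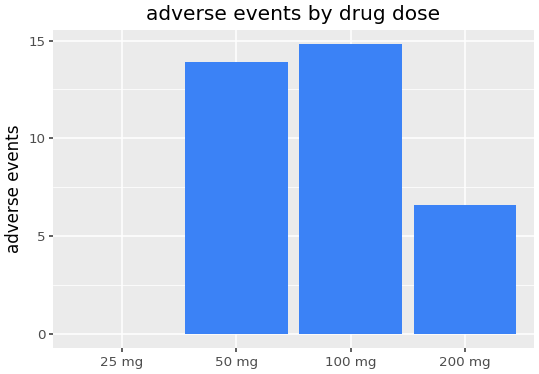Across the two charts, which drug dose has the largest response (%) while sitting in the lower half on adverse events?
200 mg

Chart 2 median adverse events ≈ 10; below-median drug doses: 25 mg, 200 mg. Among those, 200 mg has the highest response (%) (≈ 60).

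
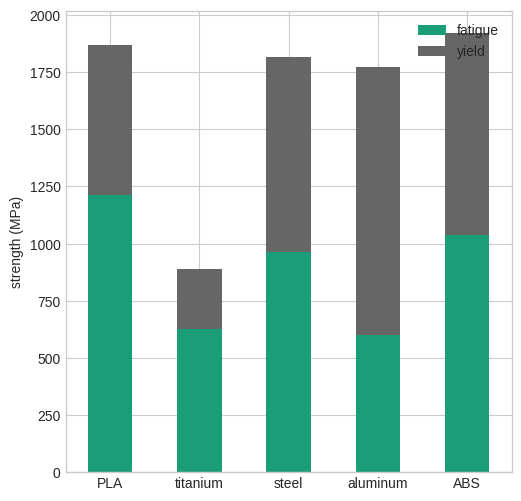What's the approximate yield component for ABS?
yield top ≈ 2000, bottom ≈ 1000; segment ≈ 1000.

≈ 1000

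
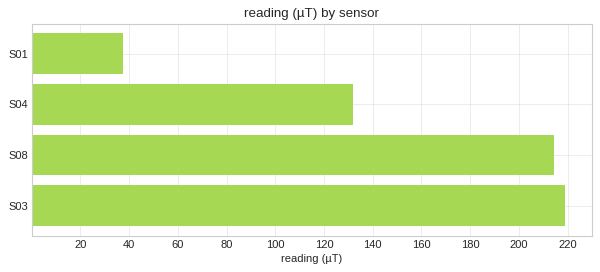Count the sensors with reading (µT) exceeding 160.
Above 160: S08, S03.

2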